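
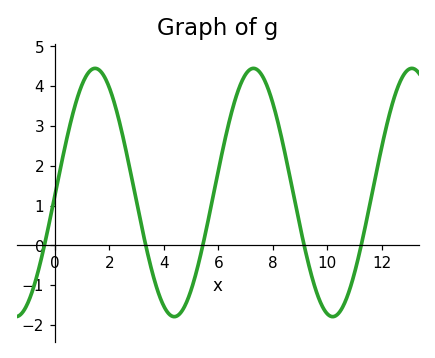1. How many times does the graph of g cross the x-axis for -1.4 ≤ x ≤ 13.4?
5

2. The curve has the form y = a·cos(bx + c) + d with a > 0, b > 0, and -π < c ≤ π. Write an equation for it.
y = 3.12cos(1.08x - 1.59) + 1.33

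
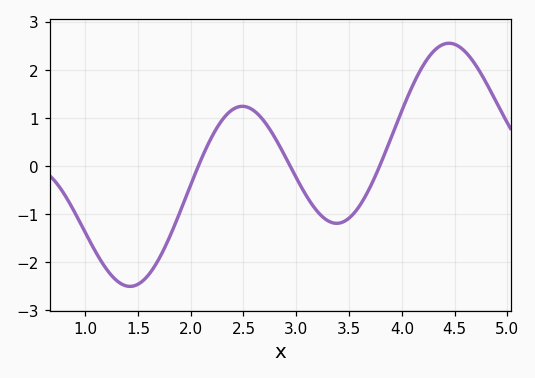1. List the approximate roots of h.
2.1, 2.9, 3.8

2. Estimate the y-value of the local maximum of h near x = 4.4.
2.6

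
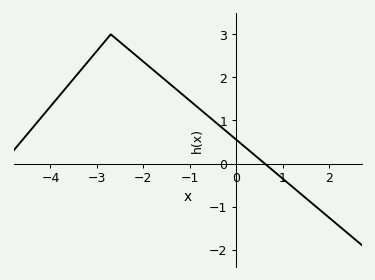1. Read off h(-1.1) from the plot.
1.55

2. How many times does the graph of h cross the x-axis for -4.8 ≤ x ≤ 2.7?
1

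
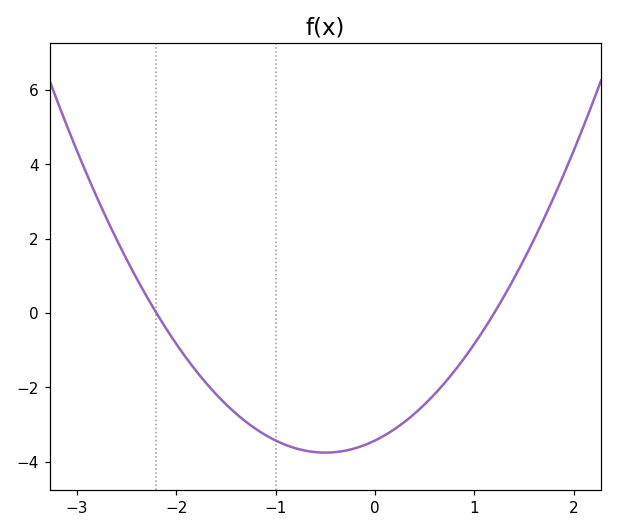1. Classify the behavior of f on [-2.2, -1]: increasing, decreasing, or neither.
decreasing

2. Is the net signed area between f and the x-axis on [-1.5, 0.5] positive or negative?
negative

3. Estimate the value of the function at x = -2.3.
0.4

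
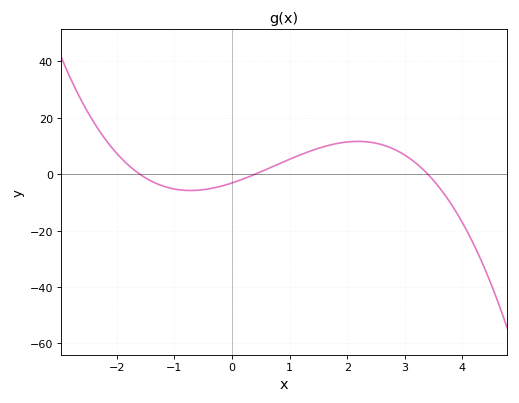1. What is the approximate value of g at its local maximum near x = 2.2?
12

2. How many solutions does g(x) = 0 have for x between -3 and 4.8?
3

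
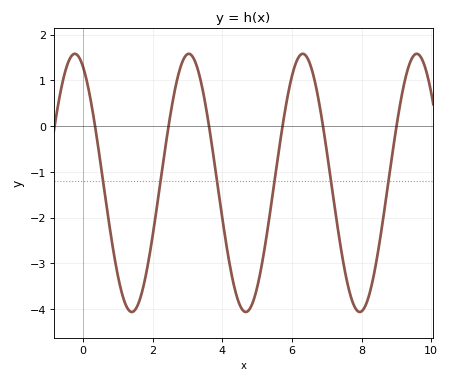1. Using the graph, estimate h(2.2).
-1.3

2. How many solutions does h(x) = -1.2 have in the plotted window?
6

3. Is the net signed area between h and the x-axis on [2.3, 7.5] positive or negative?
negative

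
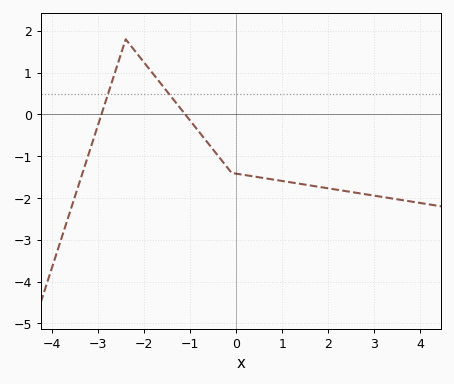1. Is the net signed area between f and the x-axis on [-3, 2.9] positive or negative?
negative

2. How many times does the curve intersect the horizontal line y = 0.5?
2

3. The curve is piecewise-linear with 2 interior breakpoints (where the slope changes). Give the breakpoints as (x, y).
(-2.4, 1.8); (-0.1, -1.4)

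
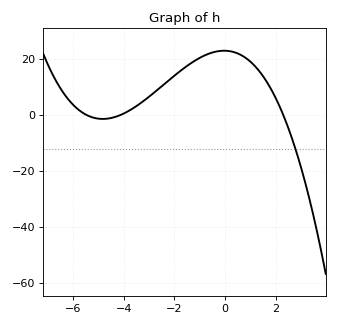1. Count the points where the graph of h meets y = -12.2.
1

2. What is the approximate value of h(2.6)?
-7.16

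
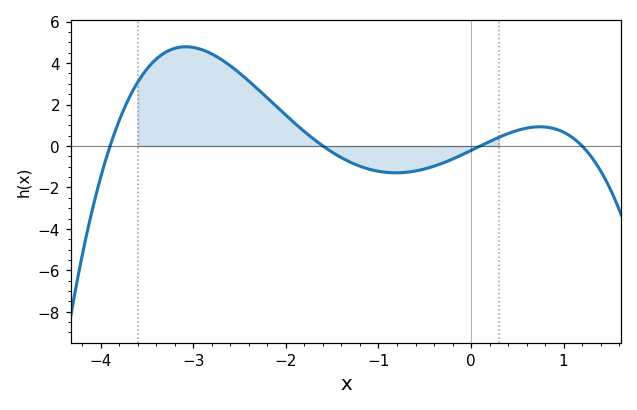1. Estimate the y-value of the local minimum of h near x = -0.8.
-1.29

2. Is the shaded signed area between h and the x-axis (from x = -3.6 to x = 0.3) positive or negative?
positive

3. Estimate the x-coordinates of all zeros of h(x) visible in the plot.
-3.9, -1.6, 0.1, 1.2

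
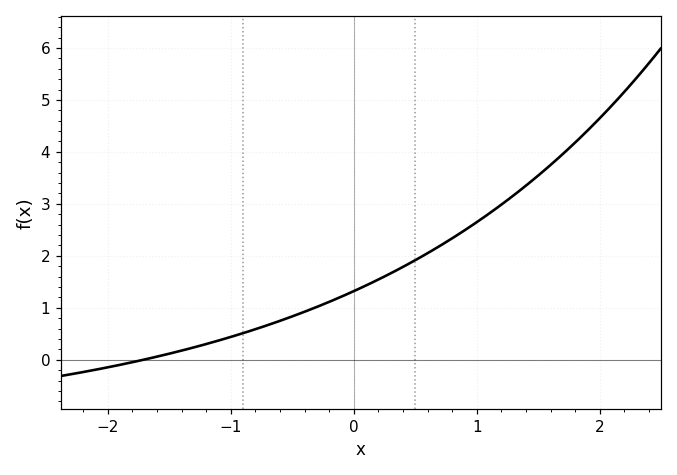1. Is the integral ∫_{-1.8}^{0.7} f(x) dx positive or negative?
positive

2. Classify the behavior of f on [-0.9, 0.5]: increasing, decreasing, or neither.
increasing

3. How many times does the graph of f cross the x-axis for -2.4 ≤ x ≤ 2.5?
1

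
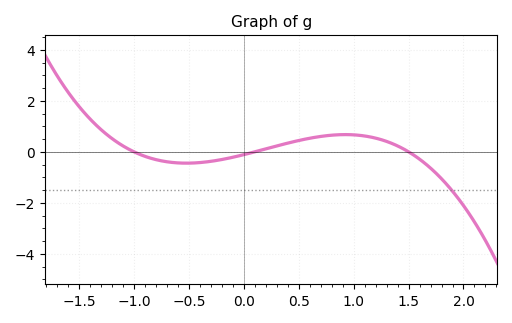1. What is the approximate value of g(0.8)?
0.653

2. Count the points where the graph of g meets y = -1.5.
1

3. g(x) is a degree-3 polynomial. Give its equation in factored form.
y = -0.74(x + 1)(x - 0.1)(x - 1.5)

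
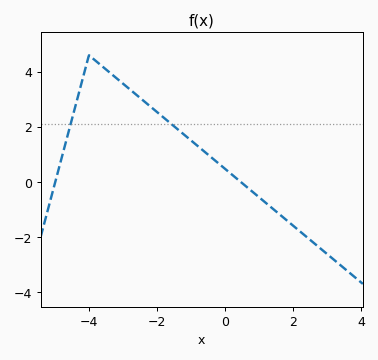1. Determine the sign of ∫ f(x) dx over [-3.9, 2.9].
positive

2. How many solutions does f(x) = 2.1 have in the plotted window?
2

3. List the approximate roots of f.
-5, 0.4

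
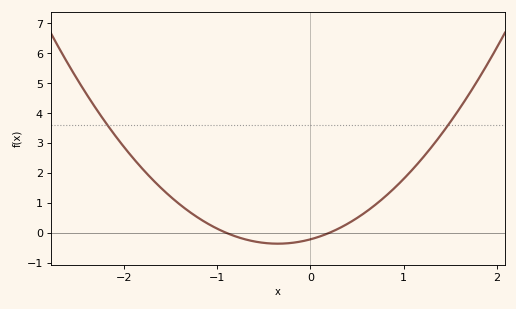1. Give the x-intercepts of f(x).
-0.9, 0.2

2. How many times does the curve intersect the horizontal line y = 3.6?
2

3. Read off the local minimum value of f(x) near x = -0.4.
-0.36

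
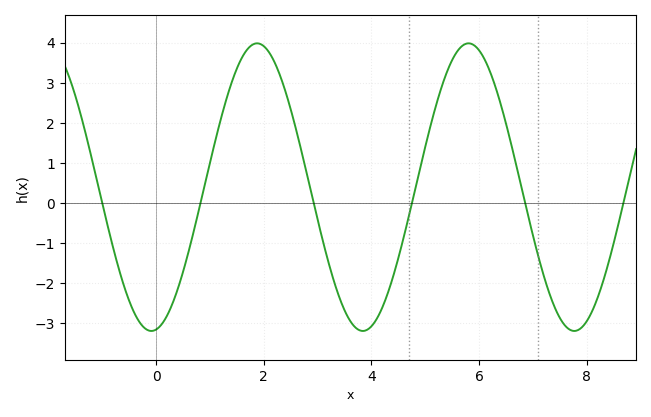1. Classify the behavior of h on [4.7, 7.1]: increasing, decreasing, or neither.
neither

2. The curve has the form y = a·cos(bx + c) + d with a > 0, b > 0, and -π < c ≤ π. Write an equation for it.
y = 3.59cos(1.6x - 3) + 0.39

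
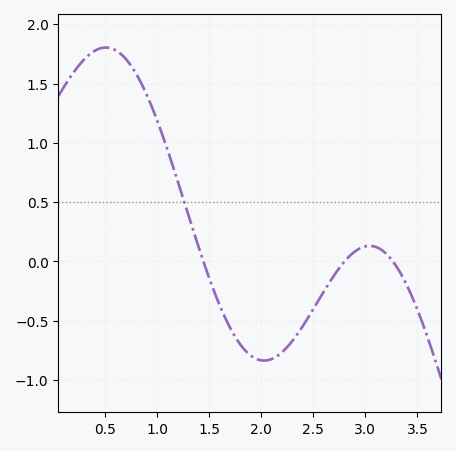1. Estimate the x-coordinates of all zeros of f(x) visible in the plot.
1.44, 2.8, 3.26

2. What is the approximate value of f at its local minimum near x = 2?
-0.836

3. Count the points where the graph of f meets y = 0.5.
1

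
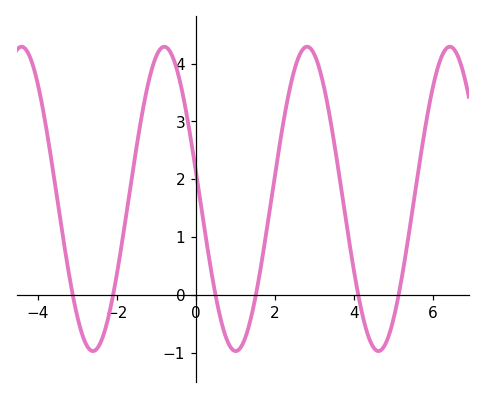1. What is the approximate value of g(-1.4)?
2.98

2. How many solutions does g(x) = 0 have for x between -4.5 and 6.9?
6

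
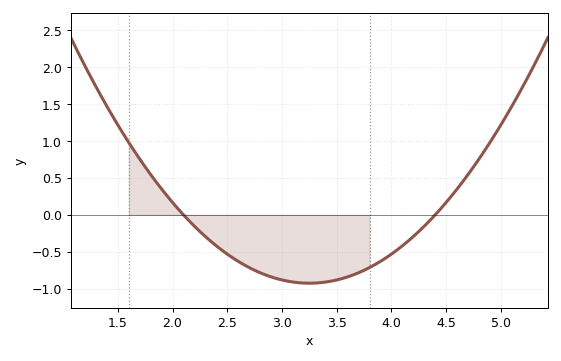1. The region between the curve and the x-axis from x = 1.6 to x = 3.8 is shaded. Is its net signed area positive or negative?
negative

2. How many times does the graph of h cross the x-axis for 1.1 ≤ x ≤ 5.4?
2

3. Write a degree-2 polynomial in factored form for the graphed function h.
y = 0.7(x - 2.1)(x - 4.4)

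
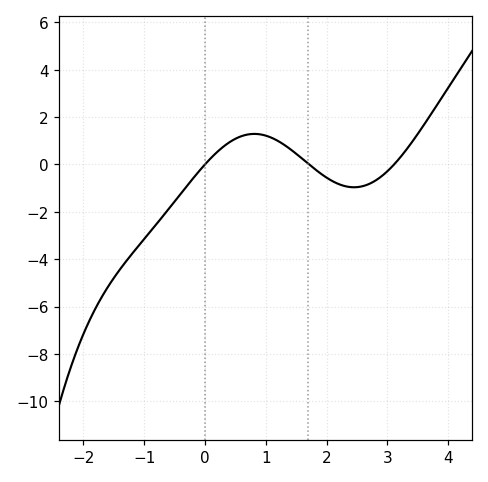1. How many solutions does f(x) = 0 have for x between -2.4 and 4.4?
3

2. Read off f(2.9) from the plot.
-0.504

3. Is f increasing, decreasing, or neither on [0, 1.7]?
neither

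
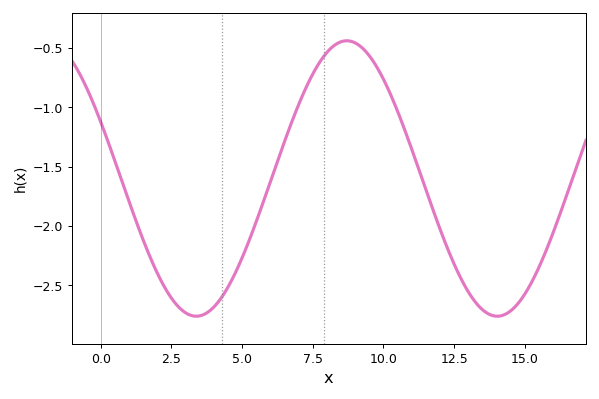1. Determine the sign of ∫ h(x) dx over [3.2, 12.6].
negative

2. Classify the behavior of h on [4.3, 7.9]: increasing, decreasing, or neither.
increasing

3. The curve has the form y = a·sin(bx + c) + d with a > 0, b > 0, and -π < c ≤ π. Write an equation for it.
y = 1.16sin(0.59x + 2.7) - 1.6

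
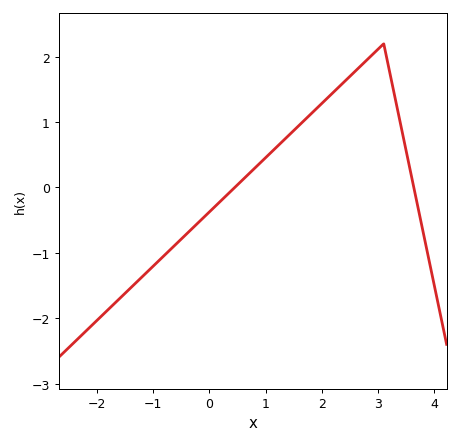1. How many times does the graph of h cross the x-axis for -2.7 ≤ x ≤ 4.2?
2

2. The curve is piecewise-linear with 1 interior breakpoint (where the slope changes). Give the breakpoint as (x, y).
(3.1, 2.2)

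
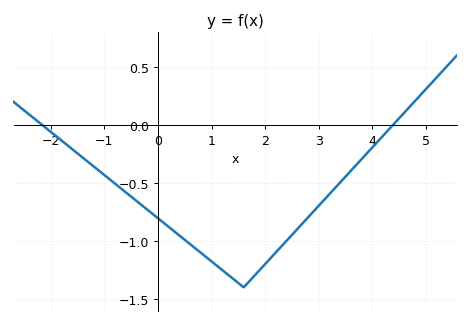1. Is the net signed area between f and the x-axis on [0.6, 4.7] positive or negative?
negative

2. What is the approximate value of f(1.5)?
-1.36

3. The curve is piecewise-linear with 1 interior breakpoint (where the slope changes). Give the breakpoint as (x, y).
(1.6, -1.4)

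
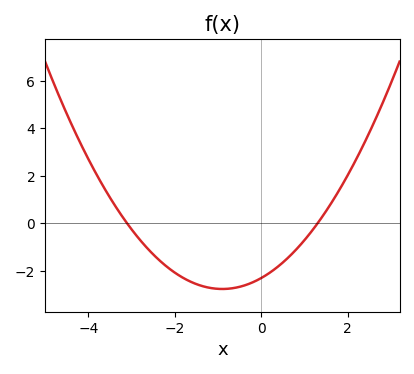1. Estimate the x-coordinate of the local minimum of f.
-0.9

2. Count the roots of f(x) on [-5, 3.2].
2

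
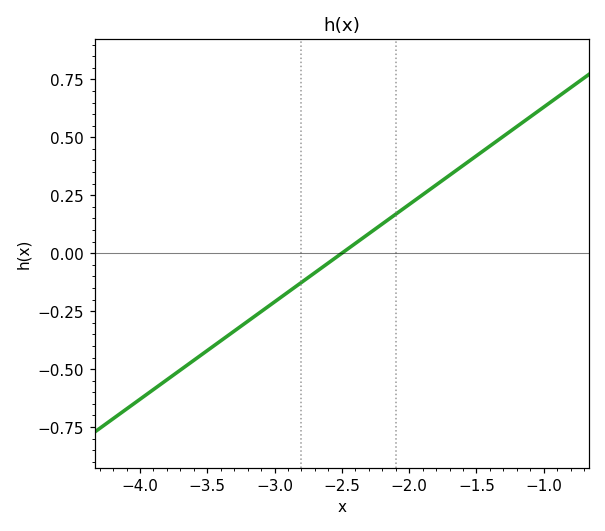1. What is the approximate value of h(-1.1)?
0.58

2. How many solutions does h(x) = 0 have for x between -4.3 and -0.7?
1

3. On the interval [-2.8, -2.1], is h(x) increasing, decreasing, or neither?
increasing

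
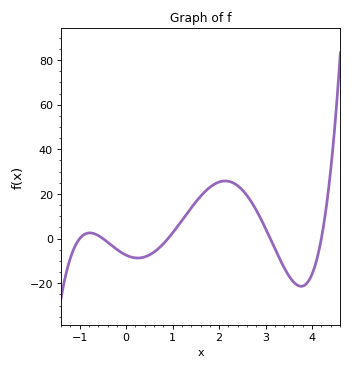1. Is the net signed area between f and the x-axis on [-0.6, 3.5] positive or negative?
positive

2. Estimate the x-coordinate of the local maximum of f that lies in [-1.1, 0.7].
-0.783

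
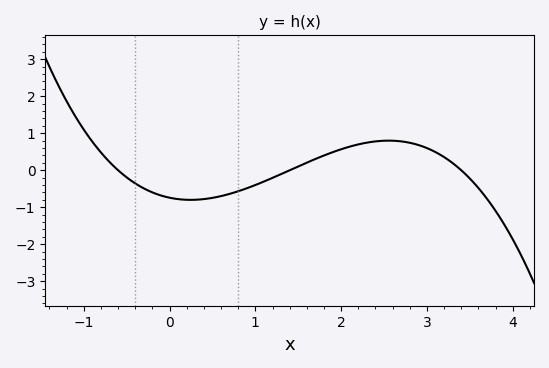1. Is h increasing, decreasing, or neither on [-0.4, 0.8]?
neither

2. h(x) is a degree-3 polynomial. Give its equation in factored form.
y = -0.26(x + 0.6)(x - 1.4)(x - 3.4)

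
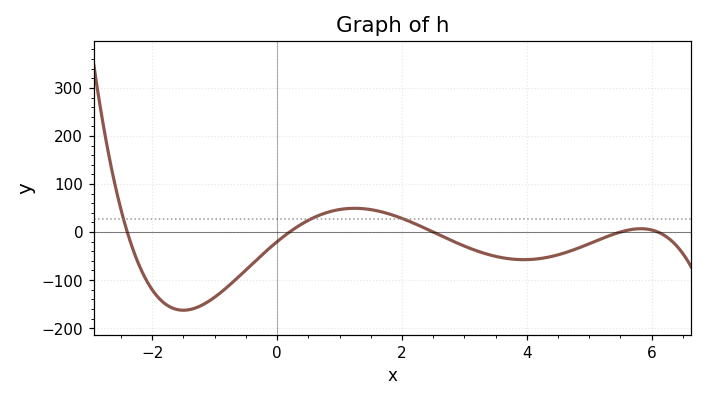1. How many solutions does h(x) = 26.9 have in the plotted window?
3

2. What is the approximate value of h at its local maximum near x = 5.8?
10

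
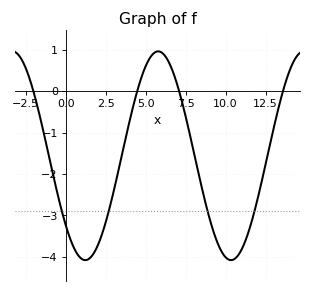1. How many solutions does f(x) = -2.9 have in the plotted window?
4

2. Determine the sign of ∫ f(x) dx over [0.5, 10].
negative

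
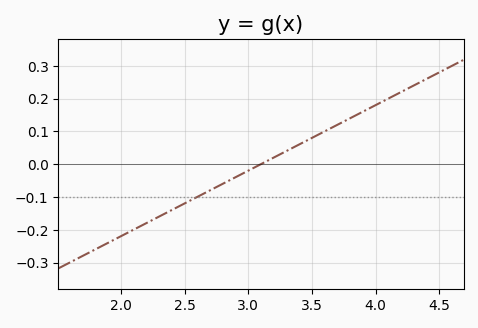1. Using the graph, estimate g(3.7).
0.12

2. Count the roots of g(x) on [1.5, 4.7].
1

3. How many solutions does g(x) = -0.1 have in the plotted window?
1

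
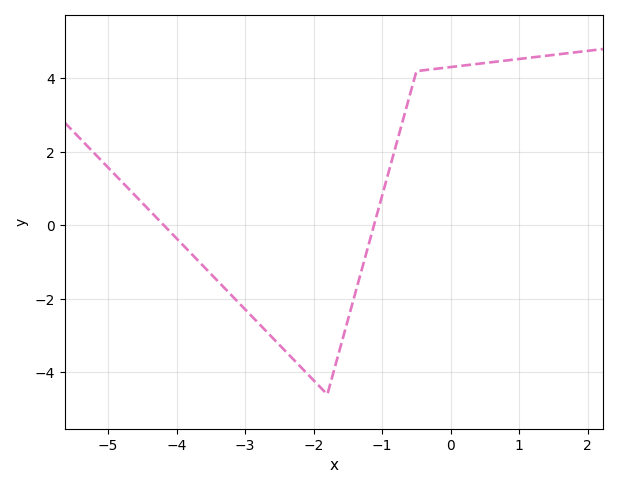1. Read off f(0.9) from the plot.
4.51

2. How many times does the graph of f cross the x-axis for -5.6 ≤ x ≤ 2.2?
2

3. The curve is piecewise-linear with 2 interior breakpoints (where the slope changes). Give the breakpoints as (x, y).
(-1.8, -4.6); (-0.5, 4.2)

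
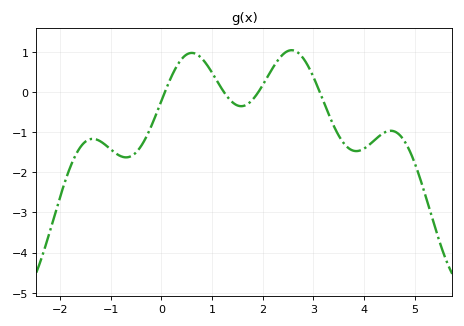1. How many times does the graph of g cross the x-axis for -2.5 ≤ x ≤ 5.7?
4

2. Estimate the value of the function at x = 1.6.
-0.354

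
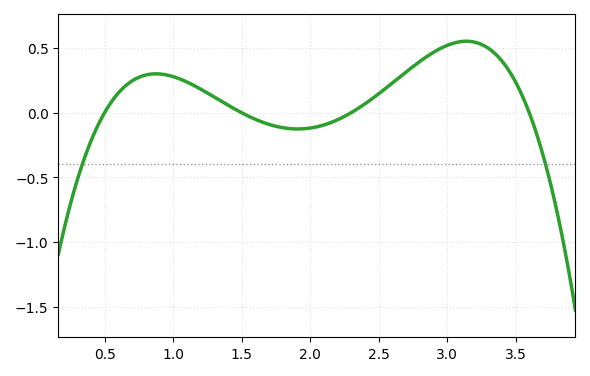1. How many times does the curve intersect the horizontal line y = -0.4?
2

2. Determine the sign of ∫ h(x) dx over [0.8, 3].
positive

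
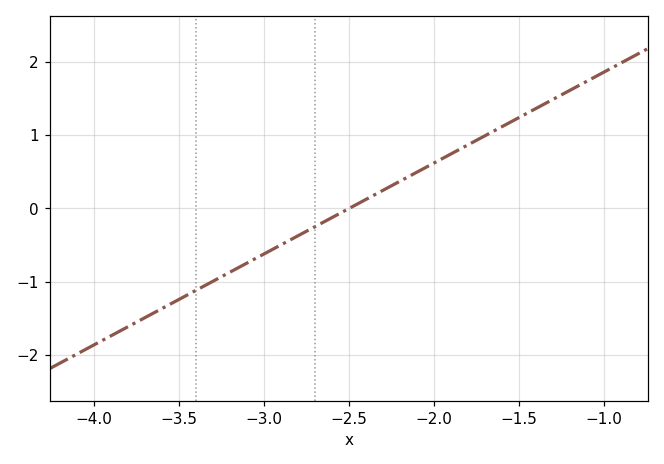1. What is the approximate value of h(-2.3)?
0.248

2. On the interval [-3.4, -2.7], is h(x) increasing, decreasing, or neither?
increasing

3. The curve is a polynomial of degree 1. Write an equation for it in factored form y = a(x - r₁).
y = 1.24(x + 2.5)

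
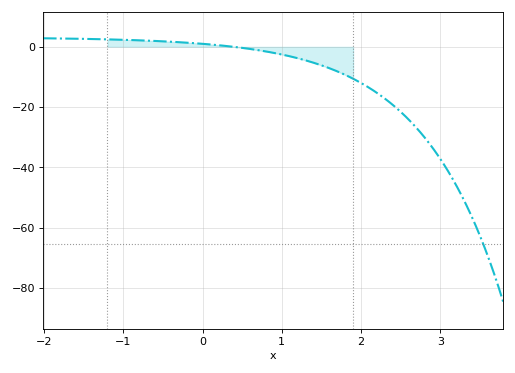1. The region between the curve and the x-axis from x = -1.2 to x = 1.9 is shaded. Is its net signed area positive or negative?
negative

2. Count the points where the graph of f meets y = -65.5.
1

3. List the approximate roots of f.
0.4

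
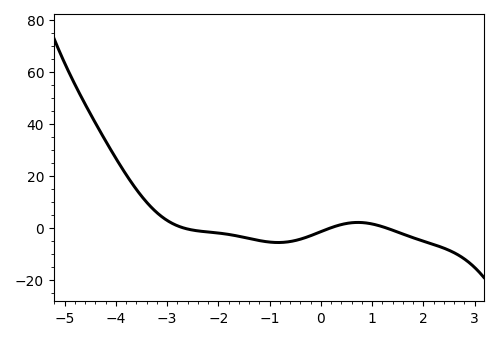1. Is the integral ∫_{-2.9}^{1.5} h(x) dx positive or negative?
negative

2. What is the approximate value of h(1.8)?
-3.86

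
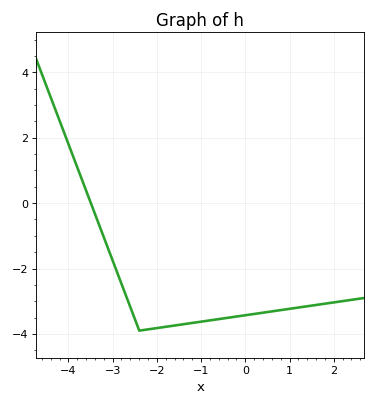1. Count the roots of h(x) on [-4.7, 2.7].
1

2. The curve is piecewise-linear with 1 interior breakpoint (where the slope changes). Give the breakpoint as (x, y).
(-2.4, -3.9)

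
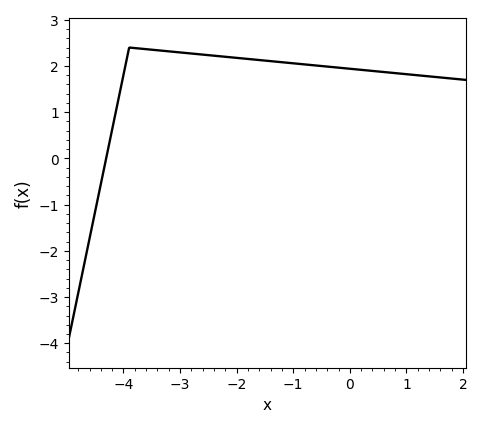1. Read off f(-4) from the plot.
1.8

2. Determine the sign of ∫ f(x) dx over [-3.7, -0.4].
positive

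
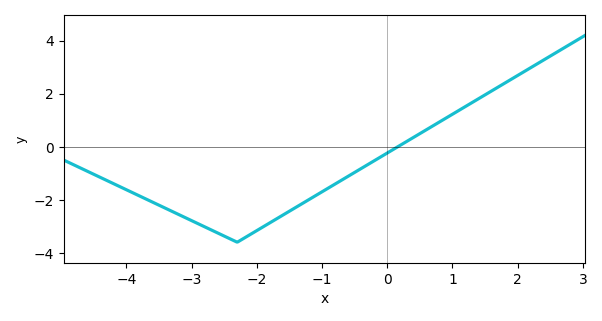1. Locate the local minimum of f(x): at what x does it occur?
-2.3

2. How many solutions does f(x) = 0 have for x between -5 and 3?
1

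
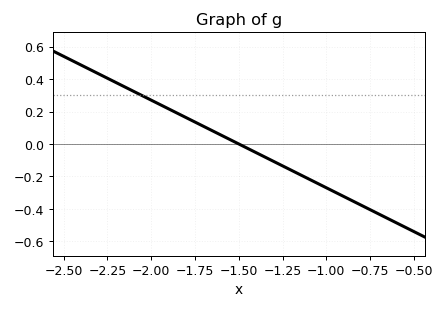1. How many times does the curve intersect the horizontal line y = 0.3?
1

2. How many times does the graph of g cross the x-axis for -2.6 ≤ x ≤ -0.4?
1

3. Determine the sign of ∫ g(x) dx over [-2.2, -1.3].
positive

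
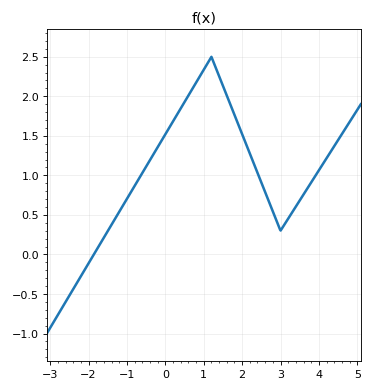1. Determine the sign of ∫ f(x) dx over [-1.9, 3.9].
positive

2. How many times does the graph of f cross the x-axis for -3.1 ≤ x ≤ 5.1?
1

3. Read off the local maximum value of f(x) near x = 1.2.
2.5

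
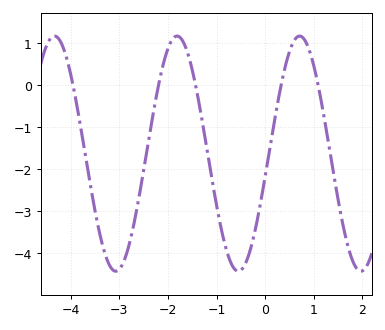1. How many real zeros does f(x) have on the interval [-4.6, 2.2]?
5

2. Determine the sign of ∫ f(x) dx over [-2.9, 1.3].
negative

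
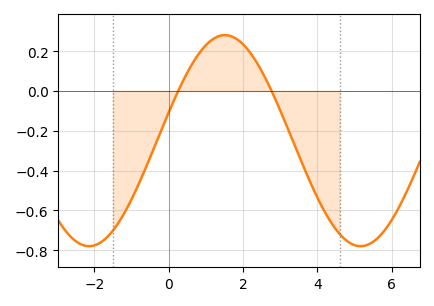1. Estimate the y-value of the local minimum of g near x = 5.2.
-0.78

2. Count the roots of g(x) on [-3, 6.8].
2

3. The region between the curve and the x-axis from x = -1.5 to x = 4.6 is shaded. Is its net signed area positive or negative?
negative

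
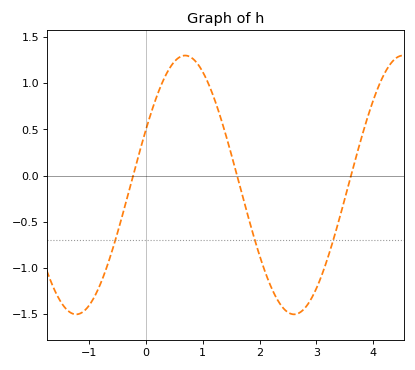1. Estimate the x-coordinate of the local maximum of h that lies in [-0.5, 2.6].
0.7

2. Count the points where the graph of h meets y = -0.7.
3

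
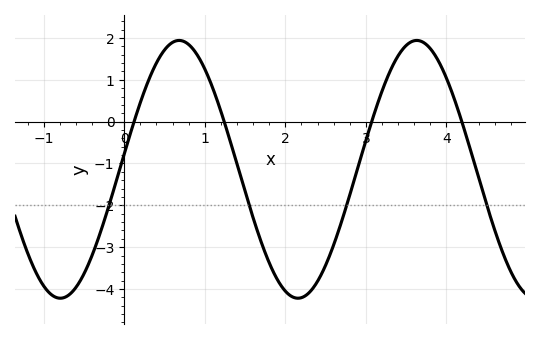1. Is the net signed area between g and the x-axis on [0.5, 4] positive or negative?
negative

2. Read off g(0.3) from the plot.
0.978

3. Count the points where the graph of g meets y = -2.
4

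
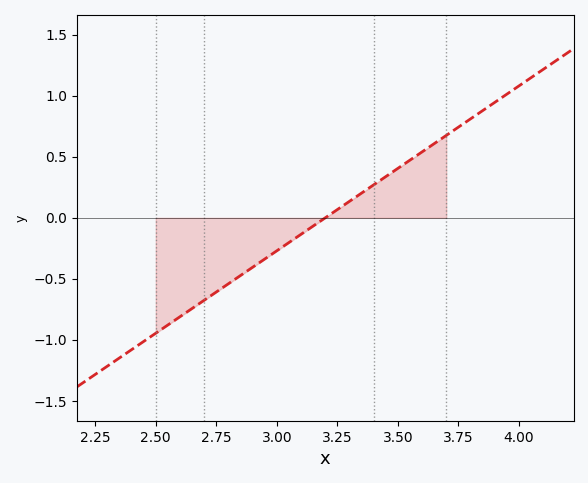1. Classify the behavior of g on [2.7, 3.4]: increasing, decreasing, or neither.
increasing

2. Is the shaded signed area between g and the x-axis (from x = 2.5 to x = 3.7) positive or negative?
negative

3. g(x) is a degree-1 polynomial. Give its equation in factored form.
y = 1.35(x - 3.2)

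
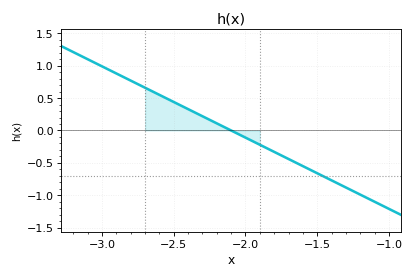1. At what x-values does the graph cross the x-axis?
-2.1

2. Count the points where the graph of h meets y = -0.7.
1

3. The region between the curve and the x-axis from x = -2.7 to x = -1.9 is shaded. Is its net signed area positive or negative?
positive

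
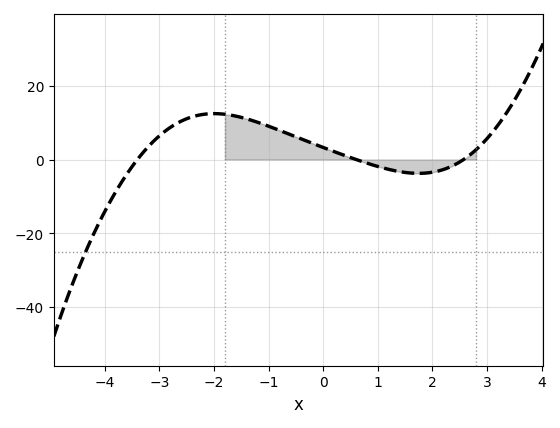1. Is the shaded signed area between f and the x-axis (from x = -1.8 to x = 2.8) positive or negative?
positive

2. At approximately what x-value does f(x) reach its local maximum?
-2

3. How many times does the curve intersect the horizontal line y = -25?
1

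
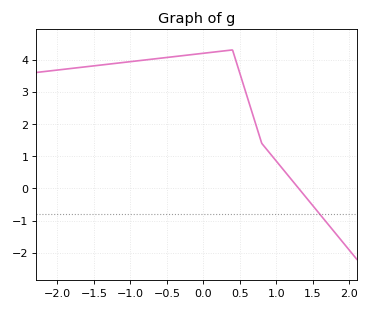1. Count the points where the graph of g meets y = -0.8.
1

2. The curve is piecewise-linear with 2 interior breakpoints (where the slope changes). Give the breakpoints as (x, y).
(0.4, 4.3); (0.8, 1.4)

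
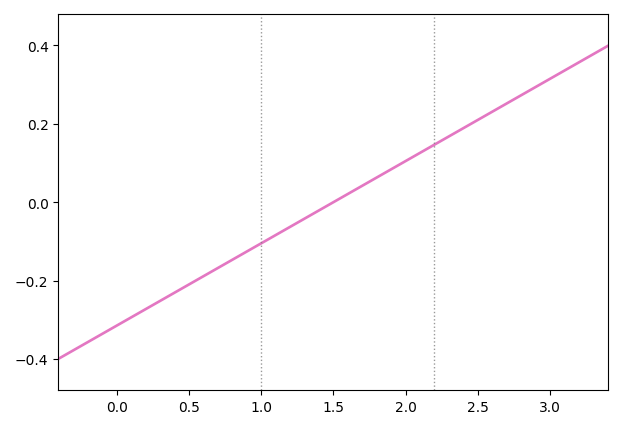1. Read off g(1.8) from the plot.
0.06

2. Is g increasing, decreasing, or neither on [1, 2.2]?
increasing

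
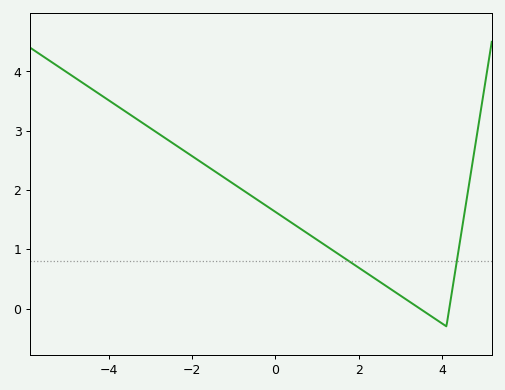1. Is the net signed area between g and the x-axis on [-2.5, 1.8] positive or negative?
positive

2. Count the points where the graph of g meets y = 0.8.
2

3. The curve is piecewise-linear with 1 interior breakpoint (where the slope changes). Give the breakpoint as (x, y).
(4.1, -0.3)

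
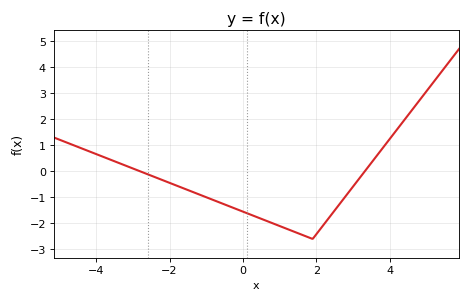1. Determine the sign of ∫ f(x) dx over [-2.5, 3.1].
negative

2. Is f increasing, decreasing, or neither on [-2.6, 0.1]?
decreasing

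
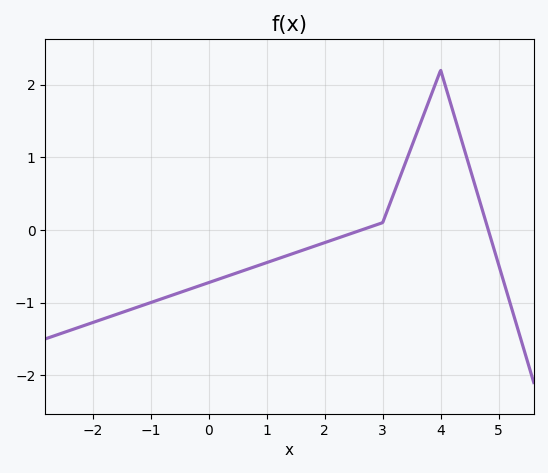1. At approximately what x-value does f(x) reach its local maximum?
4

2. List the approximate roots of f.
2.64, 4.82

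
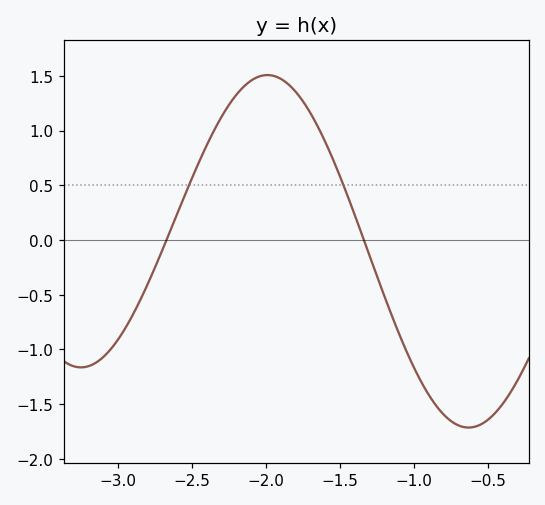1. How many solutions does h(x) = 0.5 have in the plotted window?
2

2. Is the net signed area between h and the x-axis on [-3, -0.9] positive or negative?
positive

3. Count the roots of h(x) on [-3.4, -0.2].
2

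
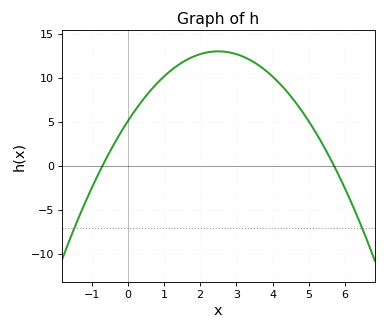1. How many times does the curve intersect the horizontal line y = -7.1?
2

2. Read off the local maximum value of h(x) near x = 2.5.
13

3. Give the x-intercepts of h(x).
-0.6, 5.8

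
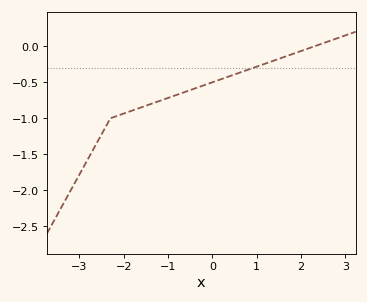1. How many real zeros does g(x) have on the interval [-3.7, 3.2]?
1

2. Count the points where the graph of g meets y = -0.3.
1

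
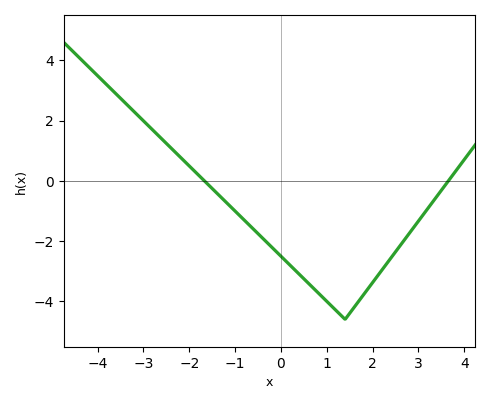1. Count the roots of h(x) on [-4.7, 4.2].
2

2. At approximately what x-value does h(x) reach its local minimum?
1.4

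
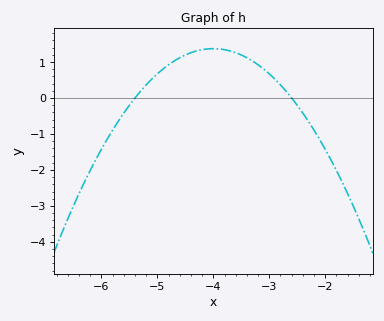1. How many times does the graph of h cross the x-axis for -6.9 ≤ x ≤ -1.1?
2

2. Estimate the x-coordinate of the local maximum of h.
-4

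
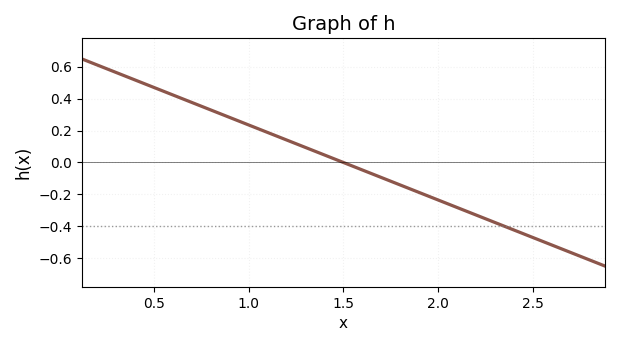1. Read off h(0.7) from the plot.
0.38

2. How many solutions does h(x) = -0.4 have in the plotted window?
1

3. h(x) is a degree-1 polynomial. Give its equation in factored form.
y = -0.47(x - 1.5)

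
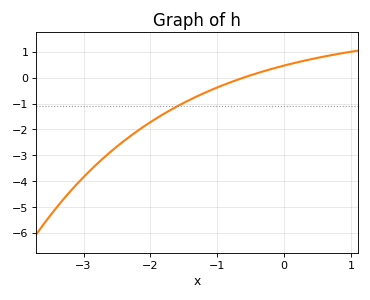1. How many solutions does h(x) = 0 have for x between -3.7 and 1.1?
1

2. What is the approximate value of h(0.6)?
0.82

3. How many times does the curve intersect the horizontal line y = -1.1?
1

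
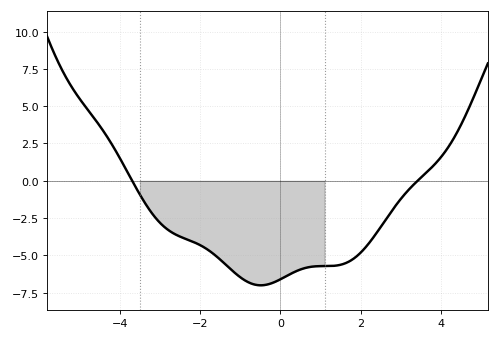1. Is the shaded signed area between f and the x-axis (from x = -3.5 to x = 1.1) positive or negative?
negative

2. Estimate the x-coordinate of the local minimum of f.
-0.489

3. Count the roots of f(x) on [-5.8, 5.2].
2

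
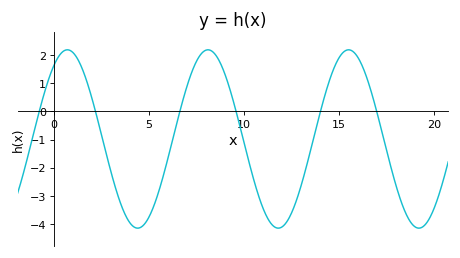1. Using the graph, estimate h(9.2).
0.923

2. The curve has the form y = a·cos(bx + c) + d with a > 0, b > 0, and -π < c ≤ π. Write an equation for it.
y = 3.17cos(0.85x - 0.61) - 0.98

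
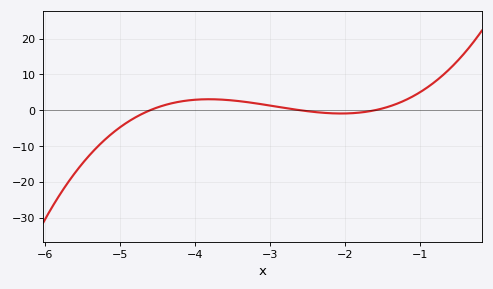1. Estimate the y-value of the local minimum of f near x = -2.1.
-0.915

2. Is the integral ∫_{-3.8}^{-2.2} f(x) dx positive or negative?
positive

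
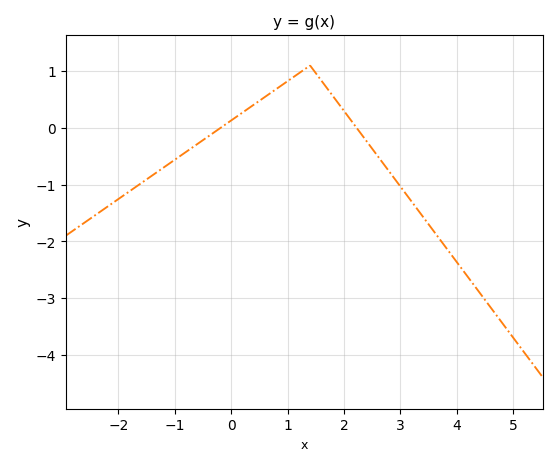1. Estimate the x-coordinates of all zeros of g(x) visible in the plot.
-0.187, 2.23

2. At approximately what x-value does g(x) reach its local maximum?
1.4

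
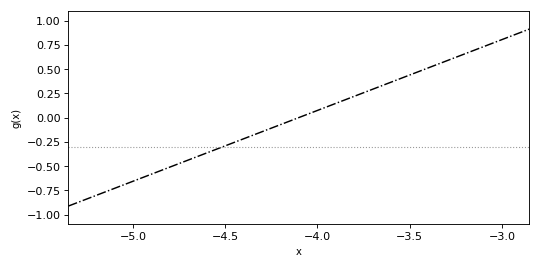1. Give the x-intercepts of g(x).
-4.1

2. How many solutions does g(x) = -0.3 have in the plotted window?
1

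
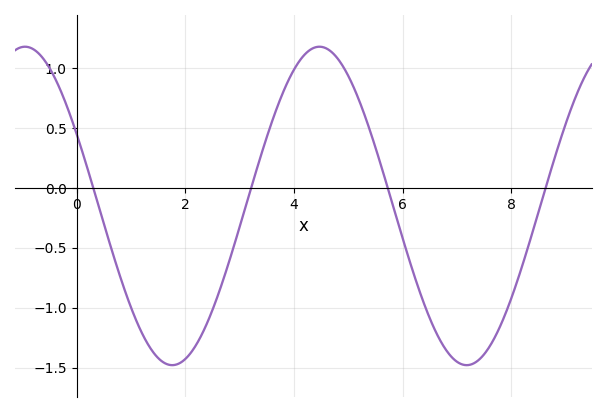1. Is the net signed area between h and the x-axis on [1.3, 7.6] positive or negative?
negative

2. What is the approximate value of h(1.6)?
-1.46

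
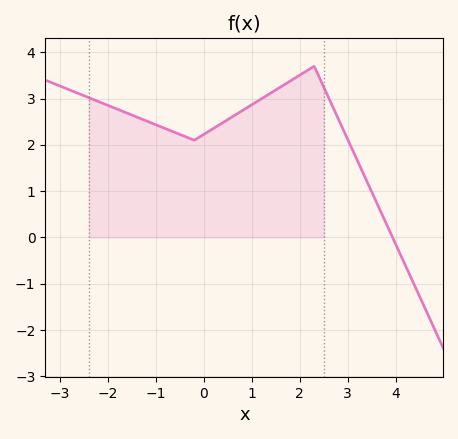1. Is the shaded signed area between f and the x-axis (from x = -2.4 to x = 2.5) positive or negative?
positive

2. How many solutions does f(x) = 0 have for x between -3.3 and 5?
1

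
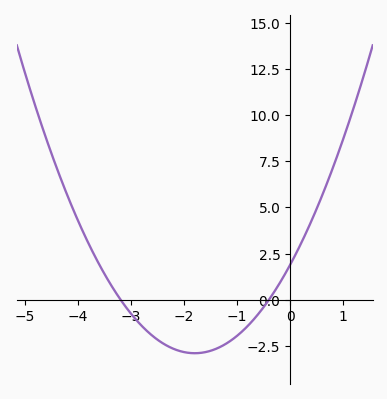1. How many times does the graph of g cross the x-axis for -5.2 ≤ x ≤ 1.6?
2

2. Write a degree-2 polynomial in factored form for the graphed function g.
y = 1.48(x + 3.2)(x + 0.4)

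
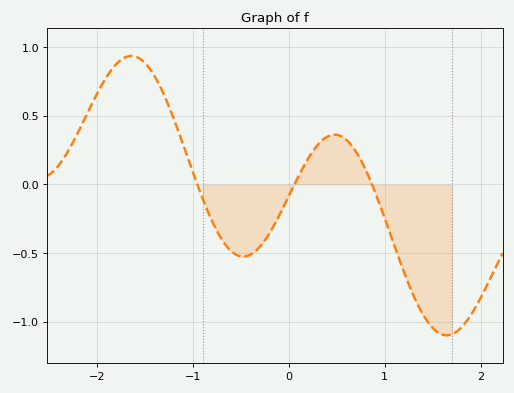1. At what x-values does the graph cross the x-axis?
-1, 0.1, 0.9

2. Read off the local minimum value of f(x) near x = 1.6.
-1.1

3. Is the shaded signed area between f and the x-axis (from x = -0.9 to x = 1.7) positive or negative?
negative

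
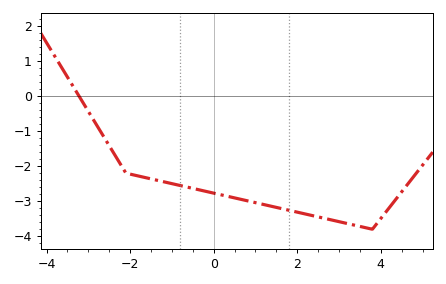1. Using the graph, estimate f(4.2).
-3.2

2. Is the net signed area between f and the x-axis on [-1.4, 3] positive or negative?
negative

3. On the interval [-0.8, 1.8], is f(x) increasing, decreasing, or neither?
decreasing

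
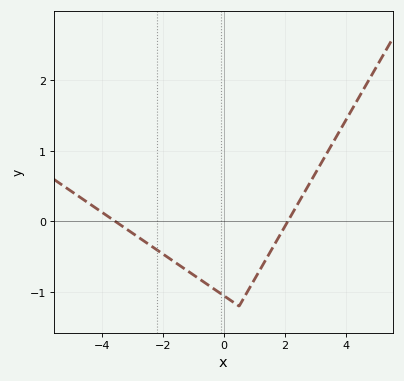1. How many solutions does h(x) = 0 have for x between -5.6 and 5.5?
2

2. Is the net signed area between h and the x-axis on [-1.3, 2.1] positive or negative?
negative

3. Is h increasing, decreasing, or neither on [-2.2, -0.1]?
decreasing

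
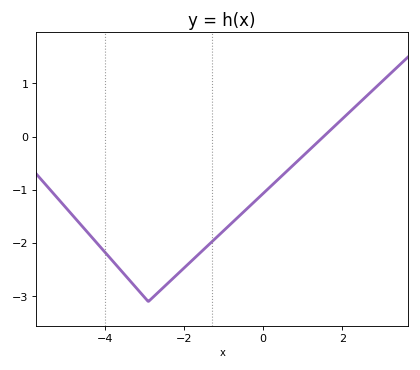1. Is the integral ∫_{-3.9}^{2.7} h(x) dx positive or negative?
negative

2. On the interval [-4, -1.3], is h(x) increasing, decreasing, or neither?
neither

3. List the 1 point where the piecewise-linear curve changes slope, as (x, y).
(-2.9, -3.1)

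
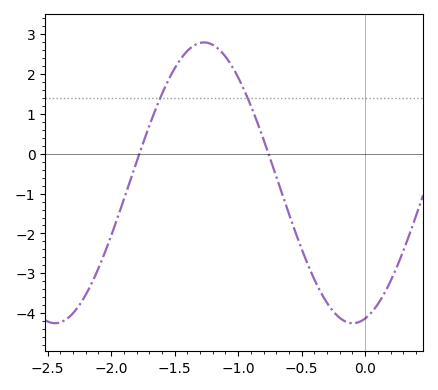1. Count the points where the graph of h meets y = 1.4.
2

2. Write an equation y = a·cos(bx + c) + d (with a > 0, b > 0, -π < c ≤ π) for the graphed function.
y = 3.52cos(2.7x - 2.9) - 0.73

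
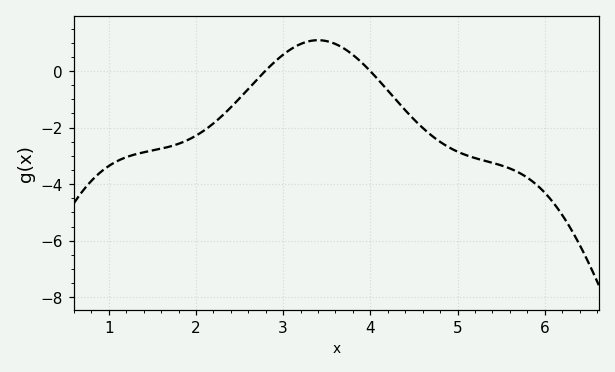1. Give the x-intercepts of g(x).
2.79, 4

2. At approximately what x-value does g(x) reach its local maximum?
3.4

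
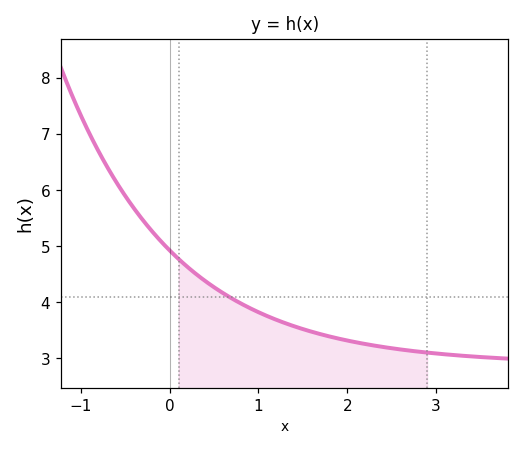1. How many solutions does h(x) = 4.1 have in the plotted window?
1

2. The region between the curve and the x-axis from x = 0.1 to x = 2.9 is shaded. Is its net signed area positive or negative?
positive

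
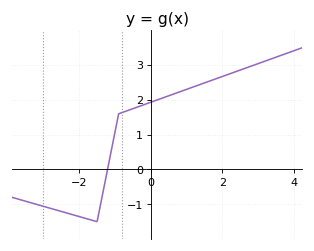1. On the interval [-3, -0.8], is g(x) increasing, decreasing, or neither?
neither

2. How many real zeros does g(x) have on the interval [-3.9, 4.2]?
1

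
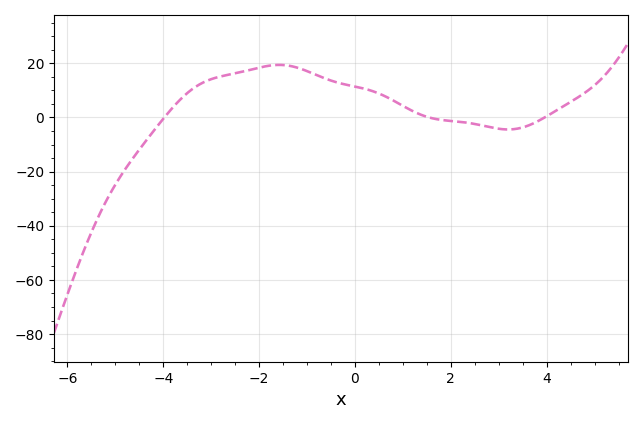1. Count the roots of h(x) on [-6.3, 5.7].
3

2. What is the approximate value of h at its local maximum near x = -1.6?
19.4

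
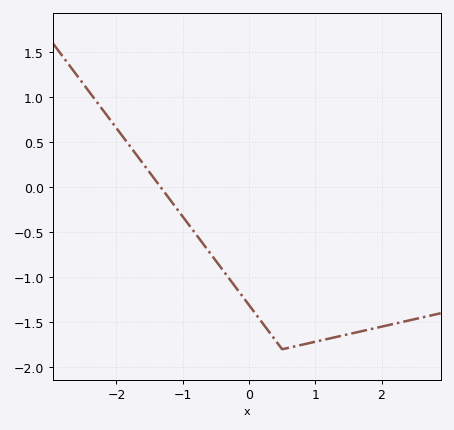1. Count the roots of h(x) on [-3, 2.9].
1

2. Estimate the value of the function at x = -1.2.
-0.15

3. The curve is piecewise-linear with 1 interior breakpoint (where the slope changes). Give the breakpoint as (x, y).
(0.5, -1.8)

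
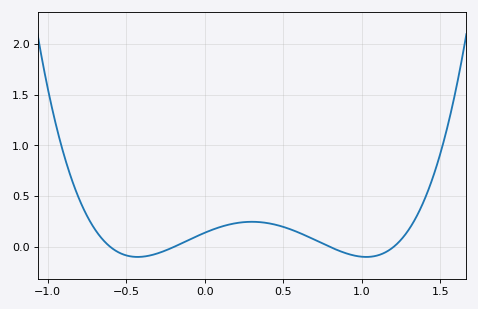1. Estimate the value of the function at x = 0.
0.15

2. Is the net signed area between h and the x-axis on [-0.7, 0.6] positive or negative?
positive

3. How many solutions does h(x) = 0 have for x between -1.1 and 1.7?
4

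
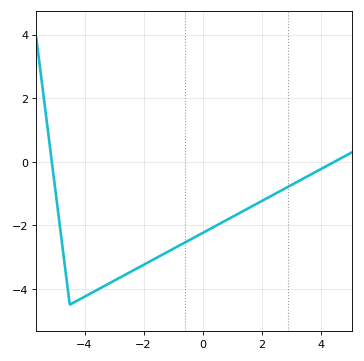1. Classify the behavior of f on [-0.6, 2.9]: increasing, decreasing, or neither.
increasing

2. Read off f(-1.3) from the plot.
-2.89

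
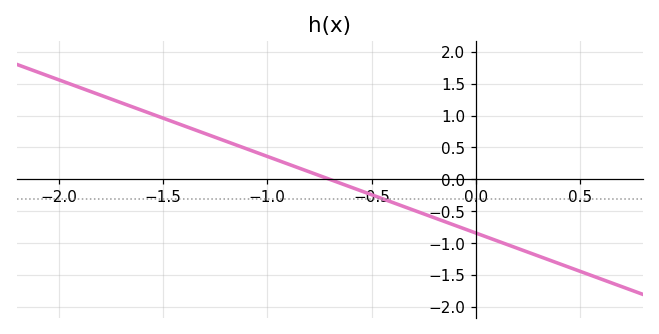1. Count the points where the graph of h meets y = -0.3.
1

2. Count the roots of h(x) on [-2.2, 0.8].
1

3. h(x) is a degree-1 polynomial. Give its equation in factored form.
y = -1.2(x + 0.7)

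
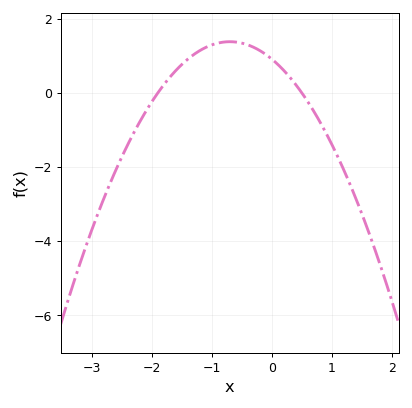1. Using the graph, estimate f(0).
1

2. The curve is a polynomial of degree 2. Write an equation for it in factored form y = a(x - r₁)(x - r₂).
y = -0.96(x + 1.9)(x - 0.5)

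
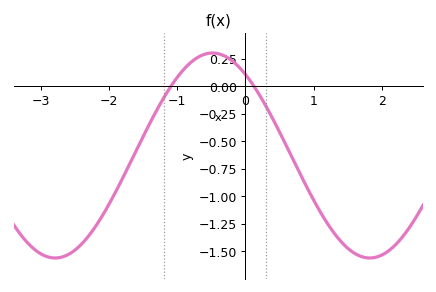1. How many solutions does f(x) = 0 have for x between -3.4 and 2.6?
2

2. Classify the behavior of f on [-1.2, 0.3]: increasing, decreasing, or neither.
neither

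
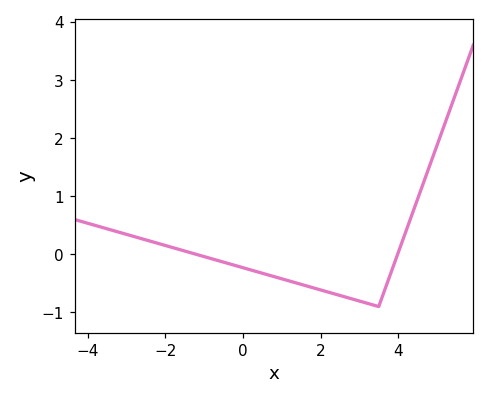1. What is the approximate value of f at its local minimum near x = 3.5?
-0.899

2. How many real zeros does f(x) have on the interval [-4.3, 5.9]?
2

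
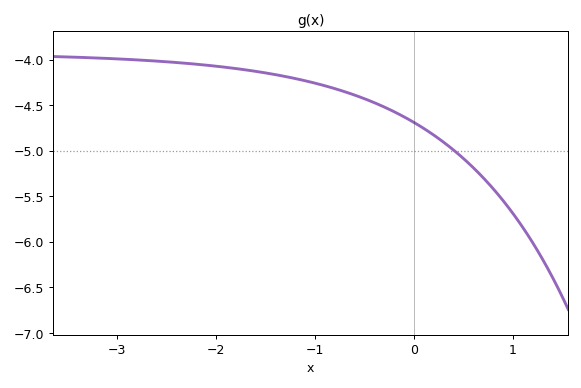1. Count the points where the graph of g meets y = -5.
1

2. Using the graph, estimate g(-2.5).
-4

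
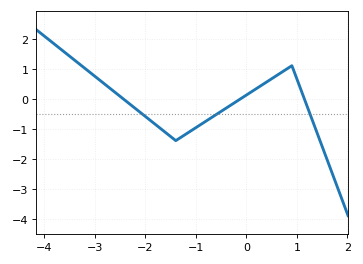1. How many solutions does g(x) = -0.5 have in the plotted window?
3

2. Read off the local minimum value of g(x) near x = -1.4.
-1.4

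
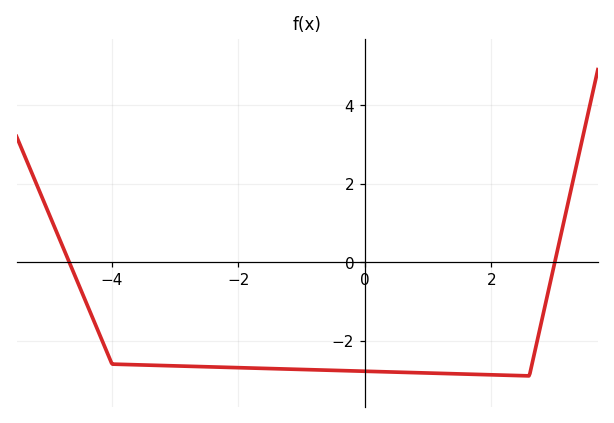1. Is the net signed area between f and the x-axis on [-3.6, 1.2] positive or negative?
negative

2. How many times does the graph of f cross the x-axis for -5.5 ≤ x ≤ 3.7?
2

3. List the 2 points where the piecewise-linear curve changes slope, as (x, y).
(-4, -2.6); (2.6, -2.9)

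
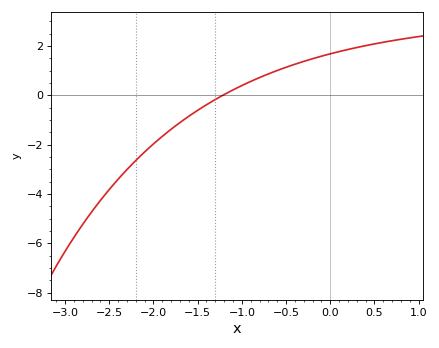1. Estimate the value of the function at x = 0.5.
2.08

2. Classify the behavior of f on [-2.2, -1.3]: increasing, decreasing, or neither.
increasing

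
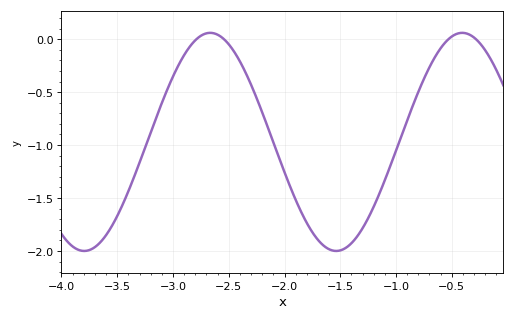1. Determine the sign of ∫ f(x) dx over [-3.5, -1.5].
negative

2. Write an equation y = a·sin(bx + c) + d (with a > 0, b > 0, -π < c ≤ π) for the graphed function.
y = 1.03sin(2.8x + 2.7) - 0.97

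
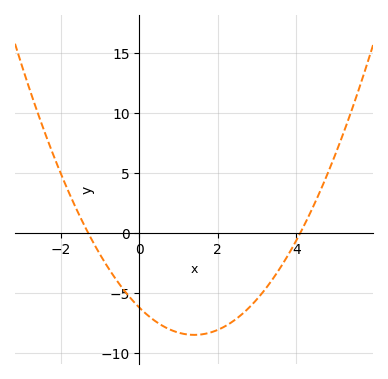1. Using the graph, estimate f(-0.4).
-4.7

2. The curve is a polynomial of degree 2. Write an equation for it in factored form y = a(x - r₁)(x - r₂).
y = 1.16(x + 1.3)(x - 4.1)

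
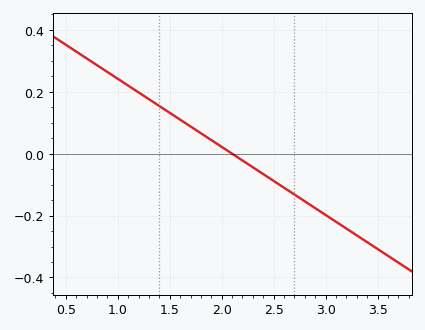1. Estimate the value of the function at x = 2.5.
-0.08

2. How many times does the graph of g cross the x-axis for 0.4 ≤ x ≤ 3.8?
1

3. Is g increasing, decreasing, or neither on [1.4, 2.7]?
decreasing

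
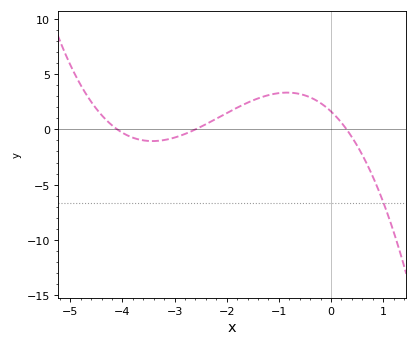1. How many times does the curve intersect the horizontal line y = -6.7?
1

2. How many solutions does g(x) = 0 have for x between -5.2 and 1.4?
3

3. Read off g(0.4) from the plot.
-0.688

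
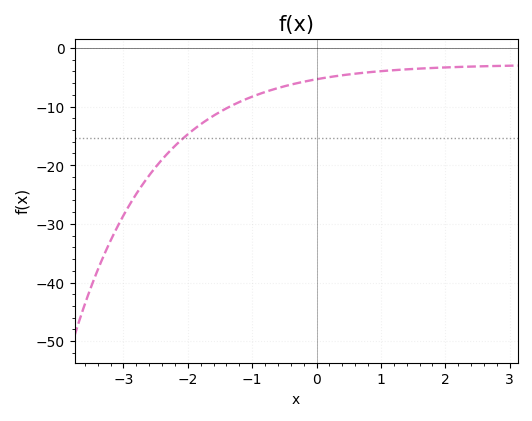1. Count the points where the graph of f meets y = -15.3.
1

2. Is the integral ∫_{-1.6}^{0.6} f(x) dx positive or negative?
negative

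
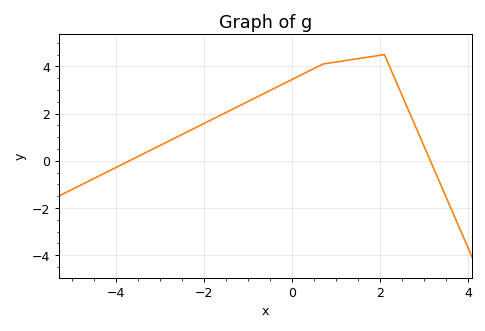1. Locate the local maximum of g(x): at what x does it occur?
2.1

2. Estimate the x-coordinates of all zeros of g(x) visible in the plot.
-3.7, 3.14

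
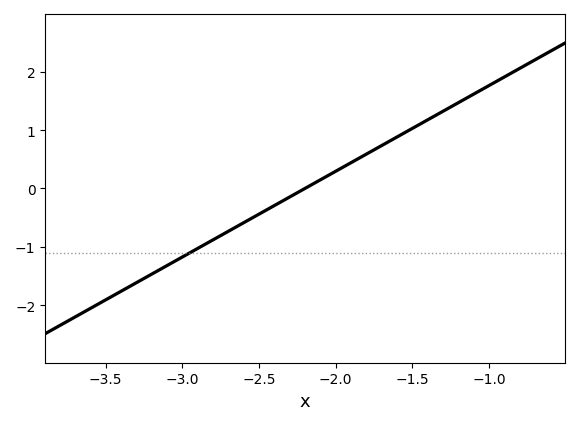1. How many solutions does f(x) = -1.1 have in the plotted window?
1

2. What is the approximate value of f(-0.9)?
1.9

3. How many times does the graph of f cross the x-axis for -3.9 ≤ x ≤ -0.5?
1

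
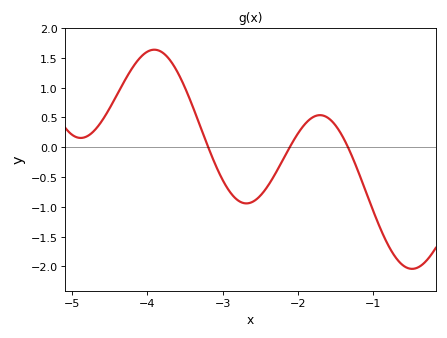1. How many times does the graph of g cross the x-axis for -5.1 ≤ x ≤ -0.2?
3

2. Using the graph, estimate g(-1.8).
0.507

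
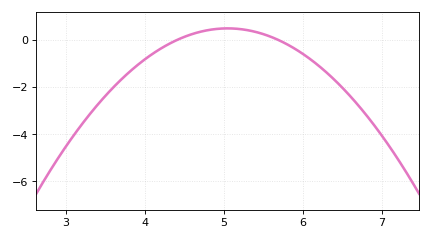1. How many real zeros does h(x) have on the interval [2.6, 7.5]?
2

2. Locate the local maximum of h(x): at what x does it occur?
5.05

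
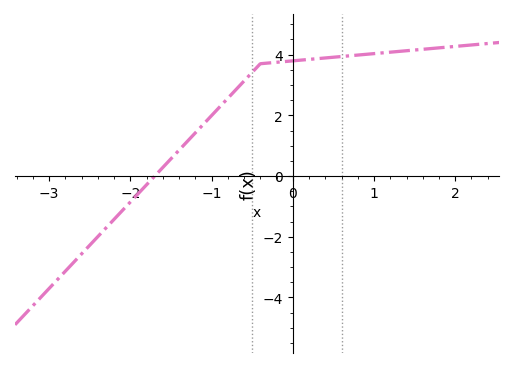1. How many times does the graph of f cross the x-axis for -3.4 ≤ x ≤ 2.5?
1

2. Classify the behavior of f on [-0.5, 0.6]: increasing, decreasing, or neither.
increasing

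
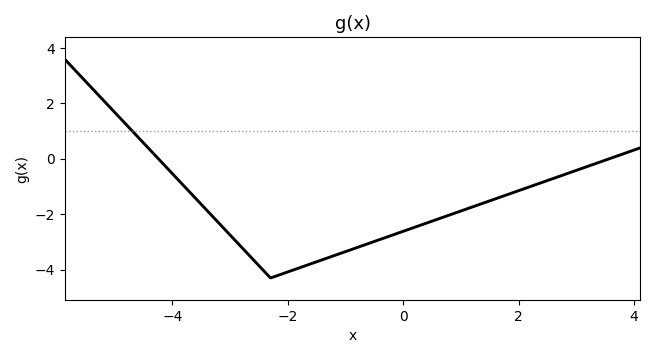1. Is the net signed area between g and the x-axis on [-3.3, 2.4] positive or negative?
negative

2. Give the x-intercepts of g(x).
-4.24, 3.56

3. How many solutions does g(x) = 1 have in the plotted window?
1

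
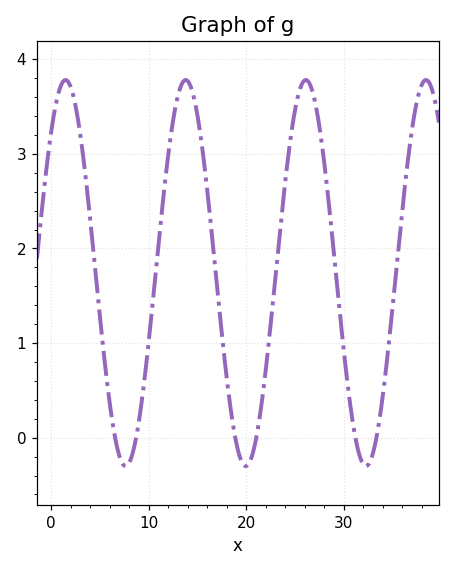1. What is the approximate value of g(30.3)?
0.649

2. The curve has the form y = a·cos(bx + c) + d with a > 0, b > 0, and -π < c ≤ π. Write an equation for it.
y = 2.04cos(0.51x - 0.752) + 1.74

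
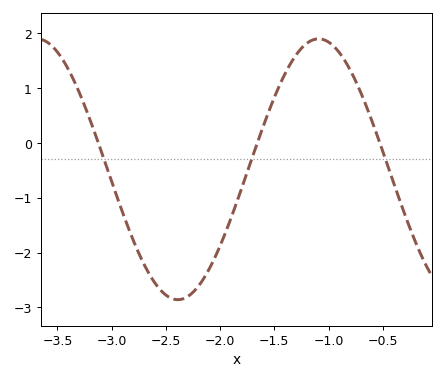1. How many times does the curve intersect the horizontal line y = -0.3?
3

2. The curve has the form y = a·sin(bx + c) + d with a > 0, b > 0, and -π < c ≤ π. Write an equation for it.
y = 2.38sin(2.4x - 2.1) - 0.48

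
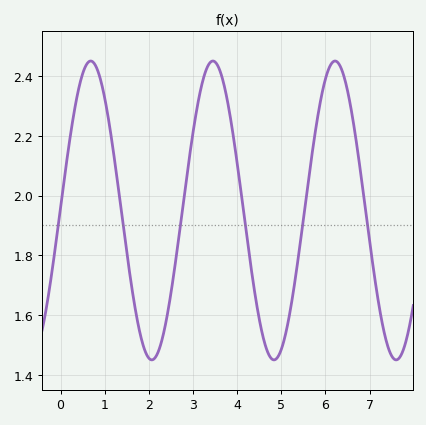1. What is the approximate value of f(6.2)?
2.44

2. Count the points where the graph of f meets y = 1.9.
6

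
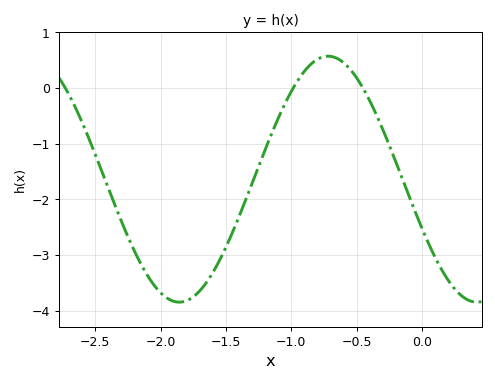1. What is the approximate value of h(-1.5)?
-2.86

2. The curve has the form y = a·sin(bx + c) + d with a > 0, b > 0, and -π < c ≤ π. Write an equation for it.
y = 2.21sin(2.76x - 2.73) - 1.64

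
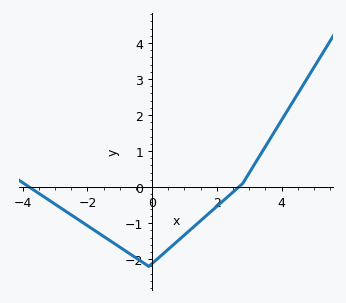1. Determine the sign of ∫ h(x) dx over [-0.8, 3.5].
negative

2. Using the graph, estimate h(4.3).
2.3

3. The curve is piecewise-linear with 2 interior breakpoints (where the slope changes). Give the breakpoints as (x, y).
(-0.1, -2.2); (2.8, 0.1)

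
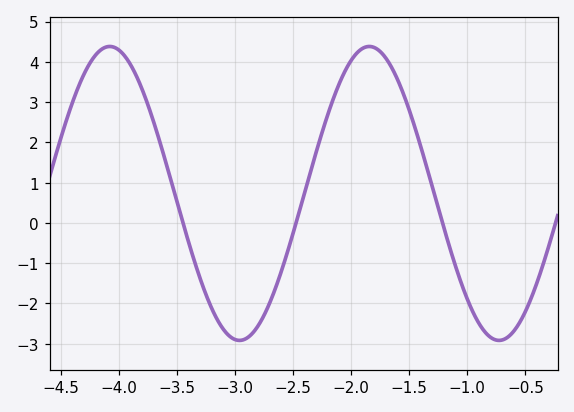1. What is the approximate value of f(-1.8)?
4.35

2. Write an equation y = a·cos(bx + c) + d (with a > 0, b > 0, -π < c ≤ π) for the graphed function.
y = 3.65cos(2.81x - 1.1) + 0.73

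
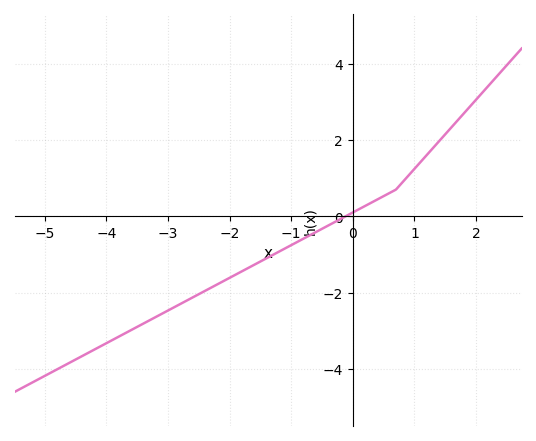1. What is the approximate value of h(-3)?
-2.4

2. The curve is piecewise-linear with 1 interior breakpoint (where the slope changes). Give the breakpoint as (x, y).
(0.7, 0.7)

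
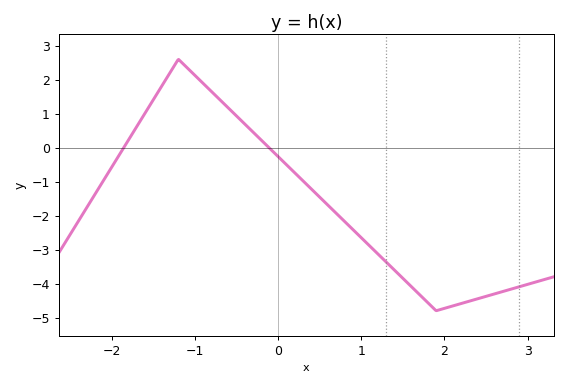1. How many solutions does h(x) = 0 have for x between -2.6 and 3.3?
2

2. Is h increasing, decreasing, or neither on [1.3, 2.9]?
neither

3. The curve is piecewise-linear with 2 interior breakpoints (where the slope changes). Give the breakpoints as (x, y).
(-1.2, 2.6); (1.9, -4.8)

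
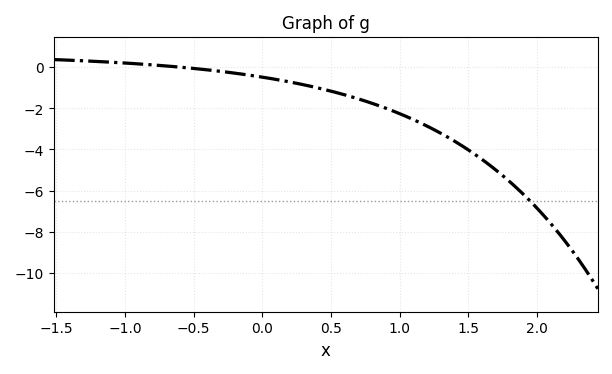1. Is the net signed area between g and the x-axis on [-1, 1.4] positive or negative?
negative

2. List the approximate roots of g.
-0.589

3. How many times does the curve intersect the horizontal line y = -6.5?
1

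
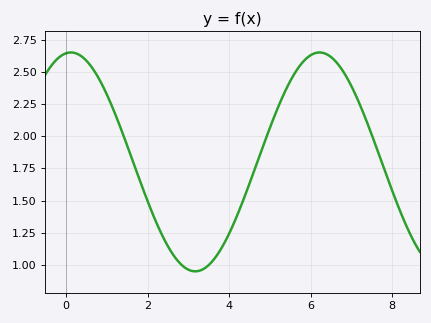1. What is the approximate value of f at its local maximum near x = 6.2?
2.65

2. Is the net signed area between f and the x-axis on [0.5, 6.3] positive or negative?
positive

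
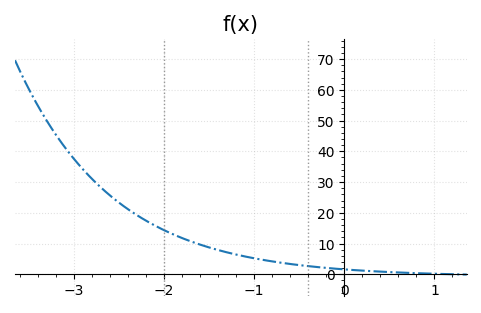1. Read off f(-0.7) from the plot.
3.75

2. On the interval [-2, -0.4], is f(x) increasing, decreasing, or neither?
decreasing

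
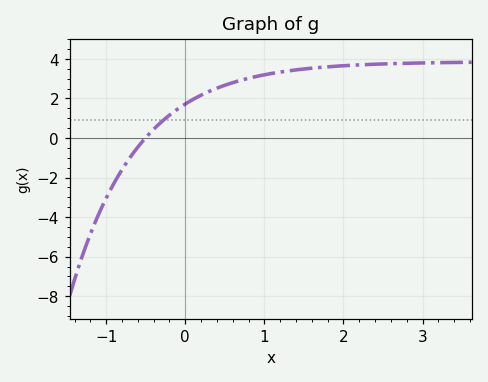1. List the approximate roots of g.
-0.504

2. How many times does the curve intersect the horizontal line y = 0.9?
1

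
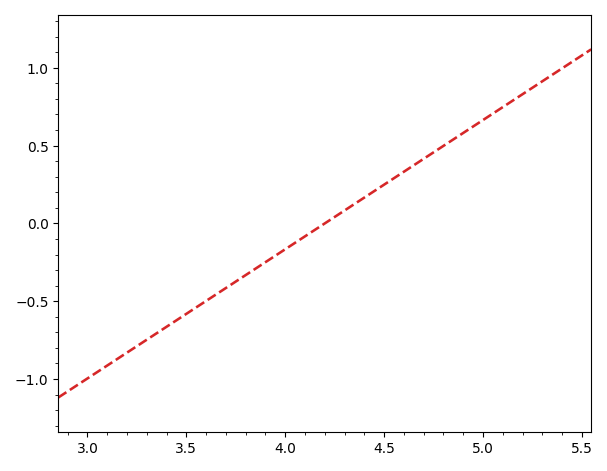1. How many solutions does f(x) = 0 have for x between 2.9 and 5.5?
1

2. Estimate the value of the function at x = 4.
-0.15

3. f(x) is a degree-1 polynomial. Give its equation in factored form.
y = 0.83(x - 4.2)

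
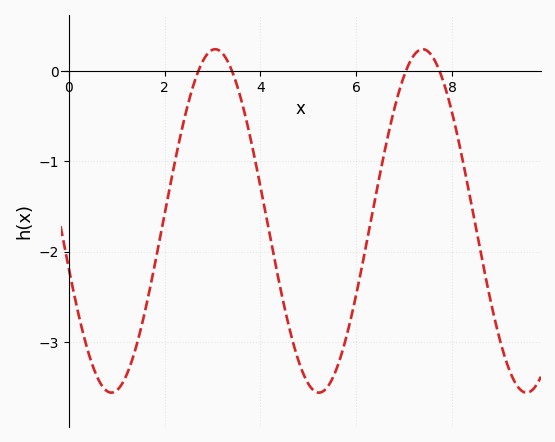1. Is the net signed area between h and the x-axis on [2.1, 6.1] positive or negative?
negative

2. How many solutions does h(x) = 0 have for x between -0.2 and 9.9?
4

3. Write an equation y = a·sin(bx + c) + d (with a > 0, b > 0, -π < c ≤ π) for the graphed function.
y = 1.9sin(1.4x - 2.9) - 1.66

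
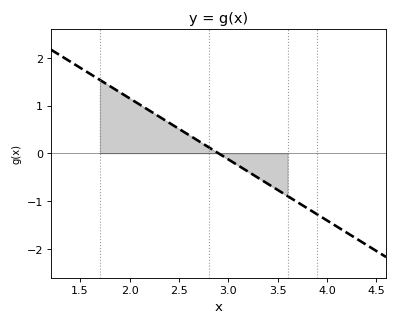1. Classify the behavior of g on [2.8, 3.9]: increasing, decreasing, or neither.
decreasing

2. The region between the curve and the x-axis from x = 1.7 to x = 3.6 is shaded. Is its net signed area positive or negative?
positive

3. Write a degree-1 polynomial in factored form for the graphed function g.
y = -1.28(x - 2.9)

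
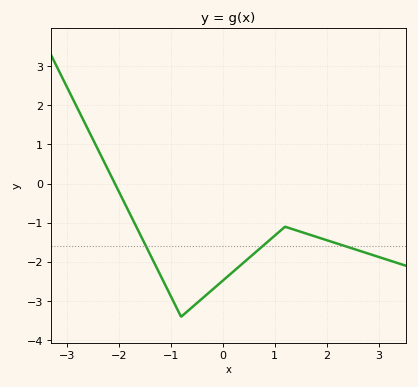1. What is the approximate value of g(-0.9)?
-3.13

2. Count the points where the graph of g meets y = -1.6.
3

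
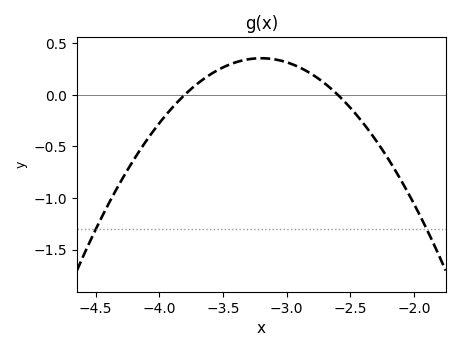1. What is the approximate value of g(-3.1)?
0.35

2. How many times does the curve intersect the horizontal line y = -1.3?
2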